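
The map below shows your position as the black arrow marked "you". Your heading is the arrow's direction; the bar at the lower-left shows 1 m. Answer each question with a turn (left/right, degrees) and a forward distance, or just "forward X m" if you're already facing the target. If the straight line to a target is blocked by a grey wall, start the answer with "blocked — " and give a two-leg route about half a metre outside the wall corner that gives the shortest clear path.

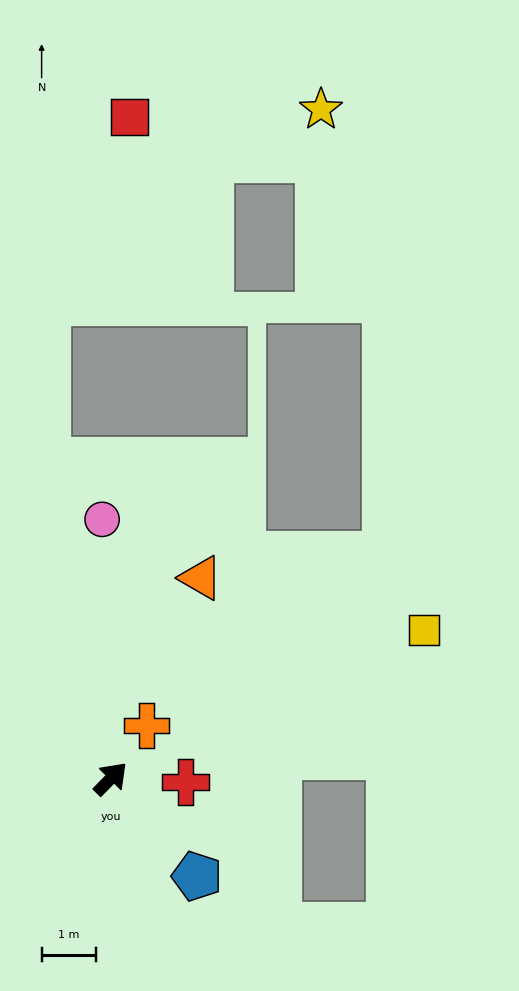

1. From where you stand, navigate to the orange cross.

turn left 10°, forward 1.2 m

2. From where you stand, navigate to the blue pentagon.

turn right 94°, forward 2.4 m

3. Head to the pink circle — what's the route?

turn left 46°, forward 4.8 m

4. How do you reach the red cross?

turn right 48°, forward 1.4 m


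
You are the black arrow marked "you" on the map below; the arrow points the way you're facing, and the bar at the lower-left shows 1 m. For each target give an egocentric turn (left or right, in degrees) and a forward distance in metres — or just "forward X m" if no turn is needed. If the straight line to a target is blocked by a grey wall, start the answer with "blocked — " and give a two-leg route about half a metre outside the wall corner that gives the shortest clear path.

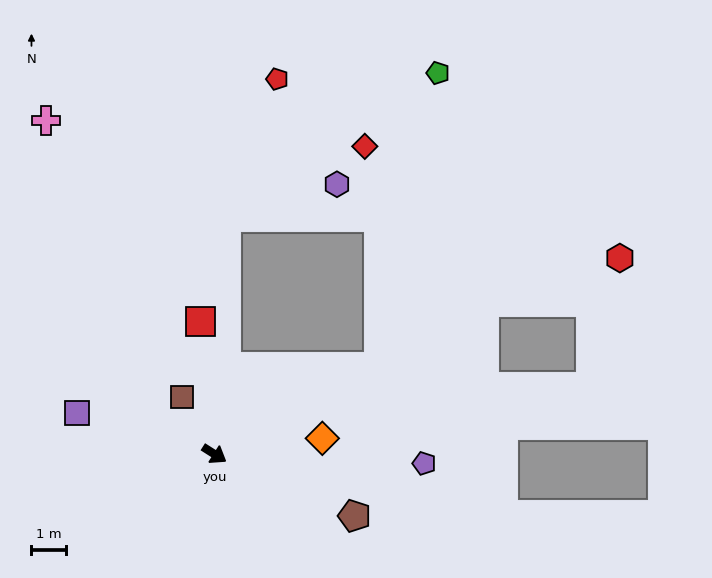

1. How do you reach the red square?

turn left 128°, forward 3.8 m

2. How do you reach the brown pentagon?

turn left 9°, forward 4.4 m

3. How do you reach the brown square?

turn left 152°, forward 1.9 m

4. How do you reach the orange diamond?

turn left 41°, forward 3.1 m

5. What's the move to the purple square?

turn right 164°, forward 4.1 m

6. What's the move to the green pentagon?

blocked — turn left 60°, forward 5.4 m, then turn left 51°, forward 8.6 m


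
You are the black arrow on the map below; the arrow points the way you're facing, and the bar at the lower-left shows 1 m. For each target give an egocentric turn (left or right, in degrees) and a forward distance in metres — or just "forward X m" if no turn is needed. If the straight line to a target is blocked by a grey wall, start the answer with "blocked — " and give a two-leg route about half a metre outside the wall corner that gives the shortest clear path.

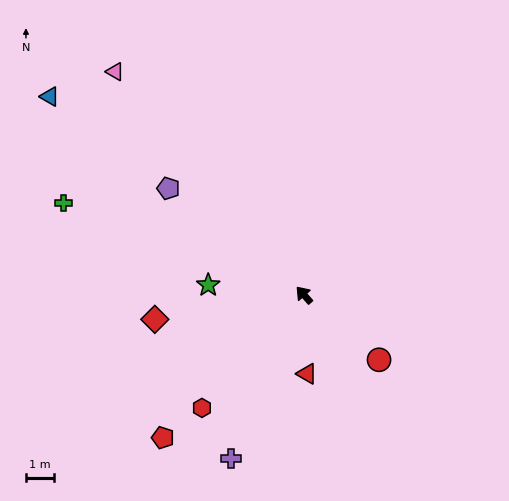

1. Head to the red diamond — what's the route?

turn left 58°, forward 5.4 m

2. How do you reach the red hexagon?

turn left 96°, forward 5.4 m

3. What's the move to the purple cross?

turn left 114°, forward 6.3 m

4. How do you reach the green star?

turn left 43°, forward 3.4 m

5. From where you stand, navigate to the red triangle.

turn left 141°, forward 2.8 m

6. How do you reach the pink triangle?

forward 10.4 m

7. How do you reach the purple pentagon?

turn left 10°, forward 6.1 m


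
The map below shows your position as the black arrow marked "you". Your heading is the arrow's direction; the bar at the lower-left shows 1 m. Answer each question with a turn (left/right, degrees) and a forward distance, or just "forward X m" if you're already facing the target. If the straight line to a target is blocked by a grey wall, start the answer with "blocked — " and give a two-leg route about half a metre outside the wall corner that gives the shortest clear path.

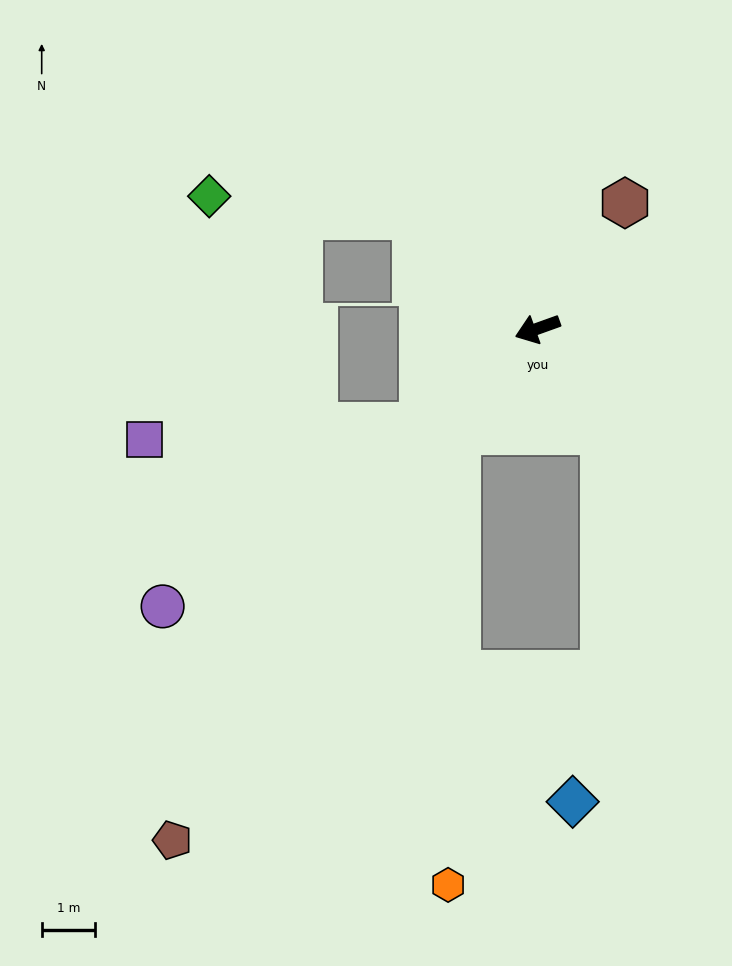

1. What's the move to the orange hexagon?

blocked — turn left 32°, forward 2.4 m, then turn left 37°, forward 8.5 m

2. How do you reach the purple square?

blocked — turn left 20°, forward 2.8 m, then turn right 37°, forward 5.2 m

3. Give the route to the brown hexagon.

turn right 145°, forward 2.9 m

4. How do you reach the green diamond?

blocked — turn right 62°, forward 3.1 m, then turn left 37°, forward 3.9 m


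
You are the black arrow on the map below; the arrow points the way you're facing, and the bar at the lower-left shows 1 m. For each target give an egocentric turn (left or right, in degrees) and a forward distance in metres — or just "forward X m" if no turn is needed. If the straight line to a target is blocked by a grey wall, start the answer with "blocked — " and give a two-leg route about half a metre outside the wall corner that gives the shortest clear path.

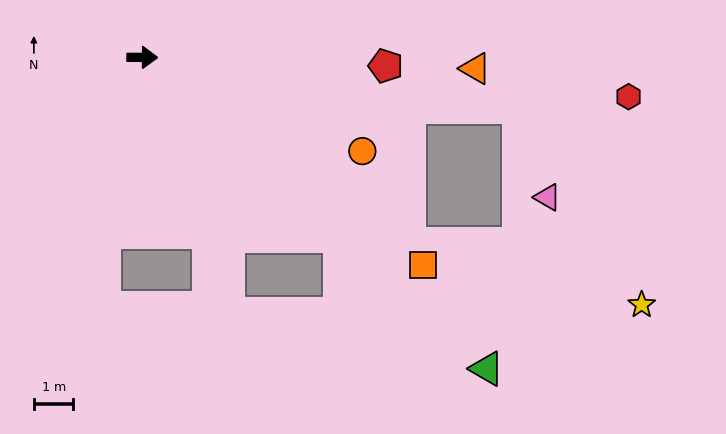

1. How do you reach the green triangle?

turn right 42°, forward 11.7 m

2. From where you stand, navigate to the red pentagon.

forward 6.2 m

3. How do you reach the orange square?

turn right 36°, forward 8.8 m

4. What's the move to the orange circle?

turn right 23°, forward 6.0 m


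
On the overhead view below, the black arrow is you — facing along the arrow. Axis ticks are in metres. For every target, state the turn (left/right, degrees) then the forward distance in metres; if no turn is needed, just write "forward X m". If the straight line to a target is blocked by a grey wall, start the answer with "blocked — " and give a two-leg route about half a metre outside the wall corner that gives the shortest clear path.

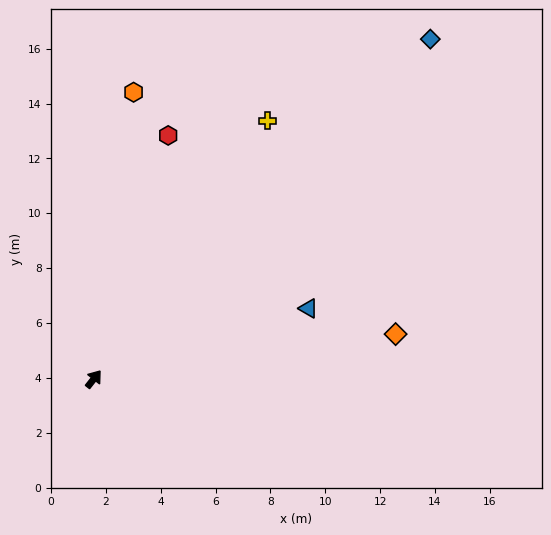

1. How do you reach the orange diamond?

turn right 43°, forward 11.1 m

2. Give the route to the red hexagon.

turn left 21°, forward 9.3 m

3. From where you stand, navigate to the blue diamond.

turn right 7°, forward 17.4 m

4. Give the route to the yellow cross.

turn left 4°, forward 11.3 m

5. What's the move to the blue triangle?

turn right 34°, forward 8.2 m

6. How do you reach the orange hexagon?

turn left 30°, forward 10.5 m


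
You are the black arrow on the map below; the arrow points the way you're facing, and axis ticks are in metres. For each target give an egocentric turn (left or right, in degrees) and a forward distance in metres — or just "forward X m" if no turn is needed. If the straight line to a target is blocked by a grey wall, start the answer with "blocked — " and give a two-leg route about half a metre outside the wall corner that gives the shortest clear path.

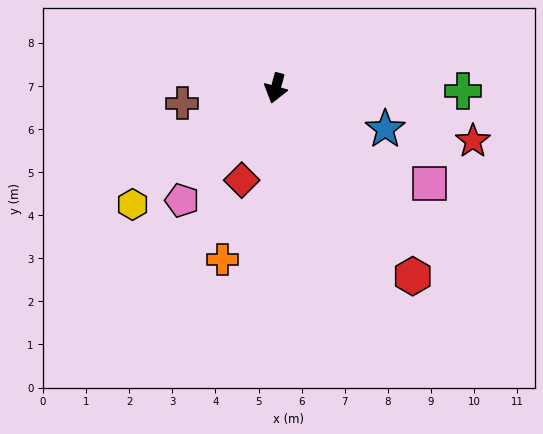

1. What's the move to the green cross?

turn left 105°, forward 4.3 m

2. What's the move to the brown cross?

turn right 66°, forward 2.2 m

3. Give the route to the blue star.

turn left 85°, forward 2.7 m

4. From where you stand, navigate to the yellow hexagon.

turn right 36°, forward 4.3 m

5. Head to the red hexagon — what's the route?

turn left 51°, forward 5.4 m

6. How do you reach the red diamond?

turn right 5°, forward 2.3 m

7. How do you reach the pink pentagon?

turn right 24°, forward 3.4 m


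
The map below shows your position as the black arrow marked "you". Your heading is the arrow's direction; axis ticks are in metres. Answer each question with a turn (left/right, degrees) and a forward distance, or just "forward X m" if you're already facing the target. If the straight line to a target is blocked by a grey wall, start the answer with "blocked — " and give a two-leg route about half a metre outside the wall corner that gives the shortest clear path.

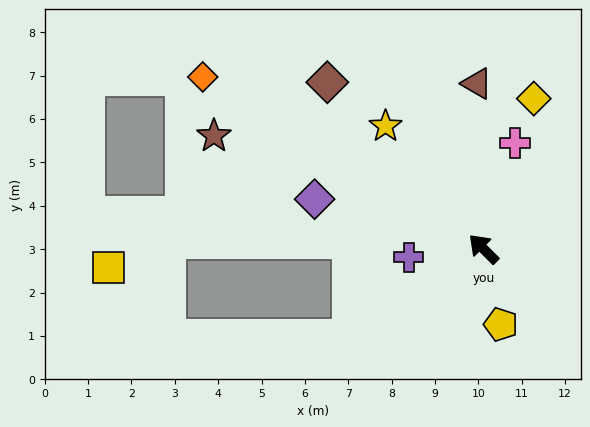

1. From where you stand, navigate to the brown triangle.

turn right 43°, forward 3.8 m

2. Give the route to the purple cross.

turn left 51°, forward 1.7 m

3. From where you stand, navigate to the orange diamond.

turn left 13°, forward 7.6 m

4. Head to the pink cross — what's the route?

turn right 62°, forward 2.5 m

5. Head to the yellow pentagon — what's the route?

turn left 148°, forward 1.8 m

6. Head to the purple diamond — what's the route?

turn left 29°, forward 4.1 m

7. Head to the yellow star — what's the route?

turn right 6°, forward 3.6 m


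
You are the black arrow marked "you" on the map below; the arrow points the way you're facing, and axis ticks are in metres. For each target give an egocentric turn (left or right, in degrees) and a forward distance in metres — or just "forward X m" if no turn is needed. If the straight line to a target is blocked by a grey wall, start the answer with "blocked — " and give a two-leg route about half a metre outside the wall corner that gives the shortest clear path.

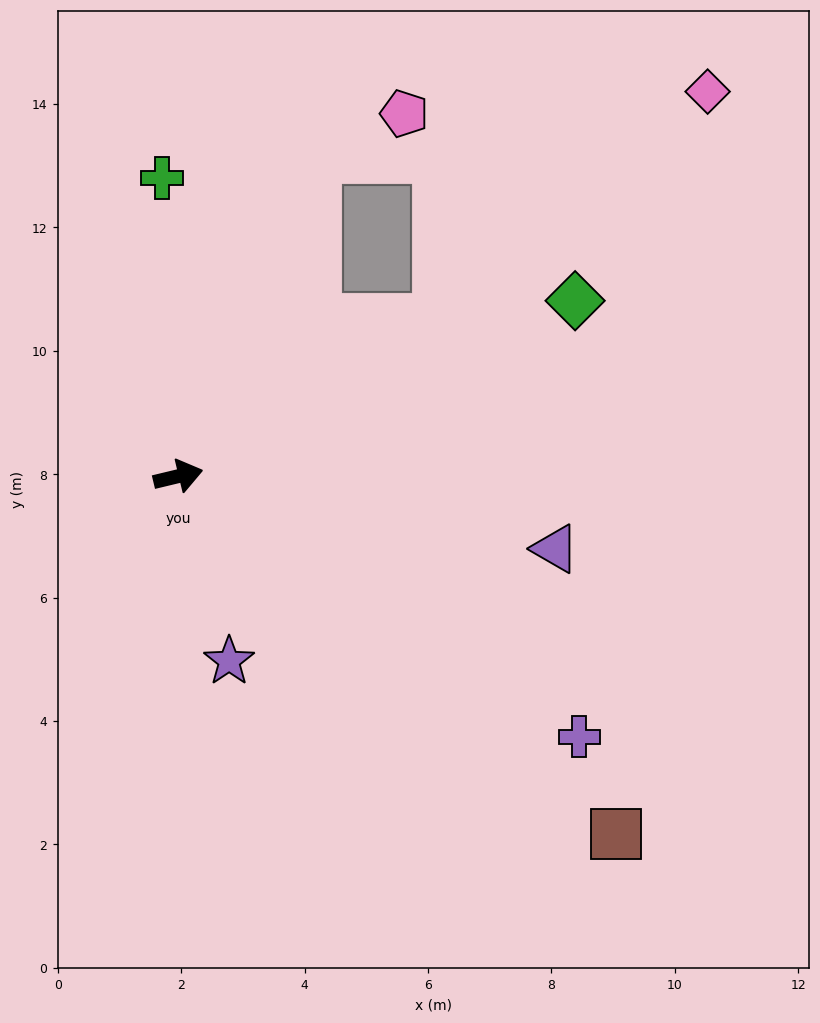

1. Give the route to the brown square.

turn right 53°, forward 9.2 m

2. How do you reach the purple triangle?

turn right 24°, forward 6.2 m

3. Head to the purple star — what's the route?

turn right 88°, forward 3.1 m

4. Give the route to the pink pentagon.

blocked — turn left 53°, forward 5.6 m, then turn right 41°, forward 1.6 m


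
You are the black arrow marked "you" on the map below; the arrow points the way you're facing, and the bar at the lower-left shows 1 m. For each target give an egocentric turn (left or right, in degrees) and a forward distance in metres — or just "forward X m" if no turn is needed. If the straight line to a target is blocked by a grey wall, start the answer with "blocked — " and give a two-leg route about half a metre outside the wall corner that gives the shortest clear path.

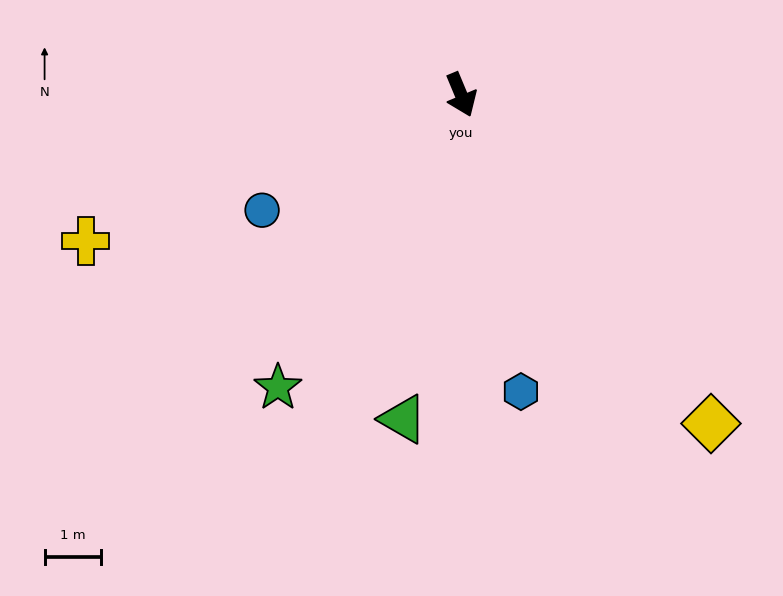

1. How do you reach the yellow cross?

turn right 91°, forward 7.1 m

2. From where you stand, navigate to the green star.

turn right 55°, forward 6.1 m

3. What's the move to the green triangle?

turn right 33°, forward 5.8 m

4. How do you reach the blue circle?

turn right 83°, forward 4.1 m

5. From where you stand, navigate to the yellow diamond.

turn left 15°, forward 7.3 m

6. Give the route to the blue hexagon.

turn right 11°, forward 5.4 m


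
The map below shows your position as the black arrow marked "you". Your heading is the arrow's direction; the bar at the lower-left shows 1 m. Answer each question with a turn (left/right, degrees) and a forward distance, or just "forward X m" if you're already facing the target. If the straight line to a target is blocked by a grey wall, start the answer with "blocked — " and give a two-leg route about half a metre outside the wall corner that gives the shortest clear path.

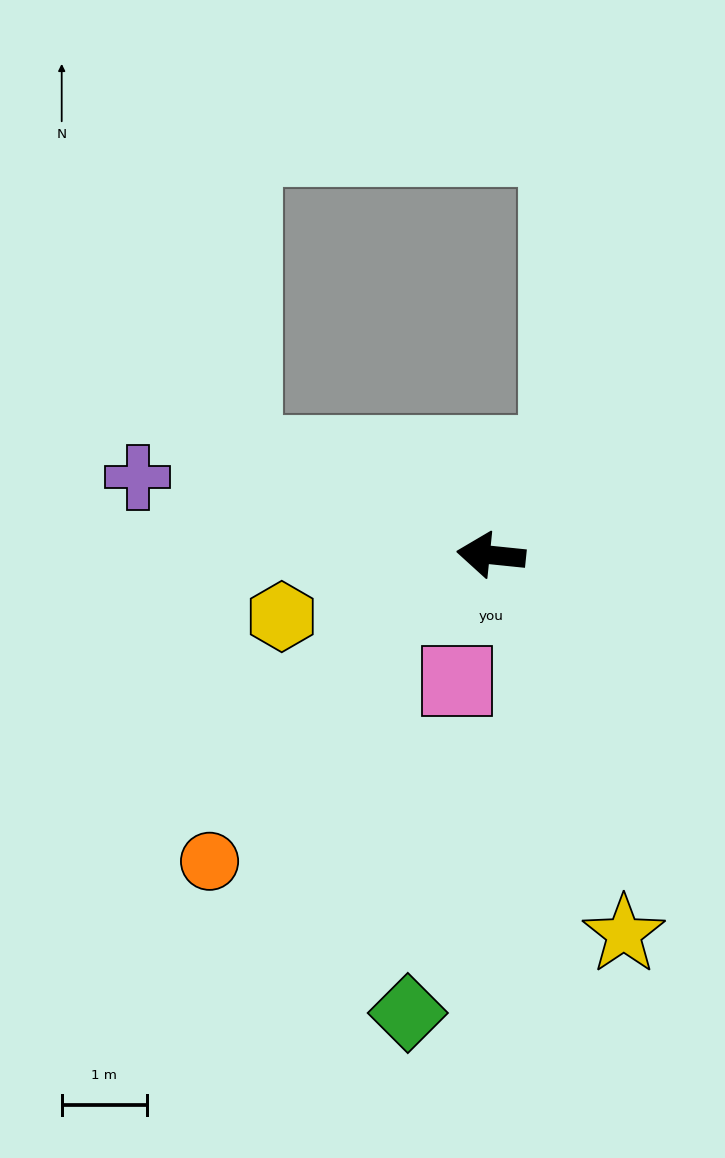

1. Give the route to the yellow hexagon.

turn left 22°, forward 2.6 m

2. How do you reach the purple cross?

turn right 7°, forward 4.3 m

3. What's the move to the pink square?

turn left 81°, forward 1.5 m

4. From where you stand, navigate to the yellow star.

turn left 115°, forward 4.7 m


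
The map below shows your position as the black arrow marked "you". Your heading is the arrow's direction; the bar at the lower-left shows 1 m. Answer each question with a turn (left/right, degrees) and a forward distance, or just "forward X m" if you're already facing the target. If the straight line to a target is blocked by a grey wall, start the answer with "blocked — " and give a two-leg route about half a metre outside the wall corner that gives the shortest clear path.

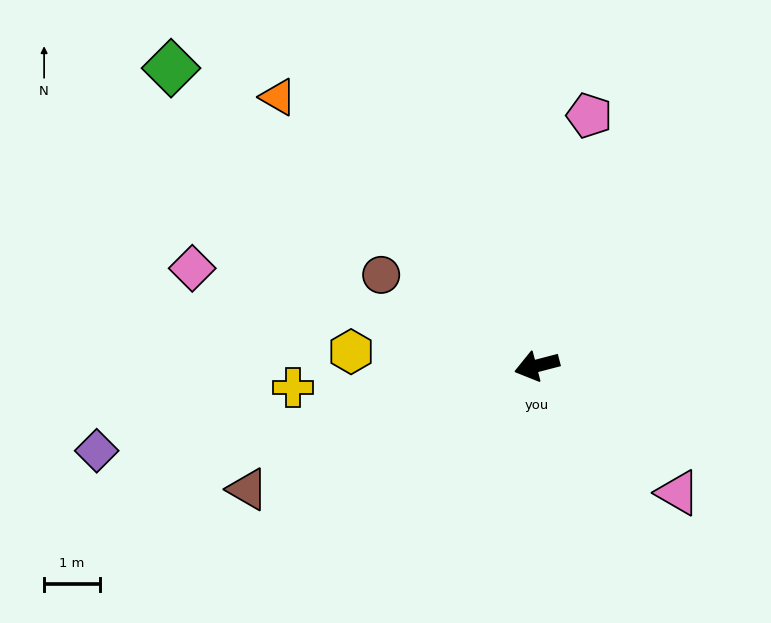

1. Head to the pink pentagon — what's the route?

turn right 116°, forward 4.6 m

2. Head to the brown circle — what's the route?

turn right 45°, forward 3.2 m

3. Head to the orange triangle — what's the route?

turn right 61°, forward 6.7 m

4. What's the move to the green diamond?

turn right 54°, forward 8.4 m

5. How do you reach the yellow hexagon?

turn right 19°, forward 3.3 m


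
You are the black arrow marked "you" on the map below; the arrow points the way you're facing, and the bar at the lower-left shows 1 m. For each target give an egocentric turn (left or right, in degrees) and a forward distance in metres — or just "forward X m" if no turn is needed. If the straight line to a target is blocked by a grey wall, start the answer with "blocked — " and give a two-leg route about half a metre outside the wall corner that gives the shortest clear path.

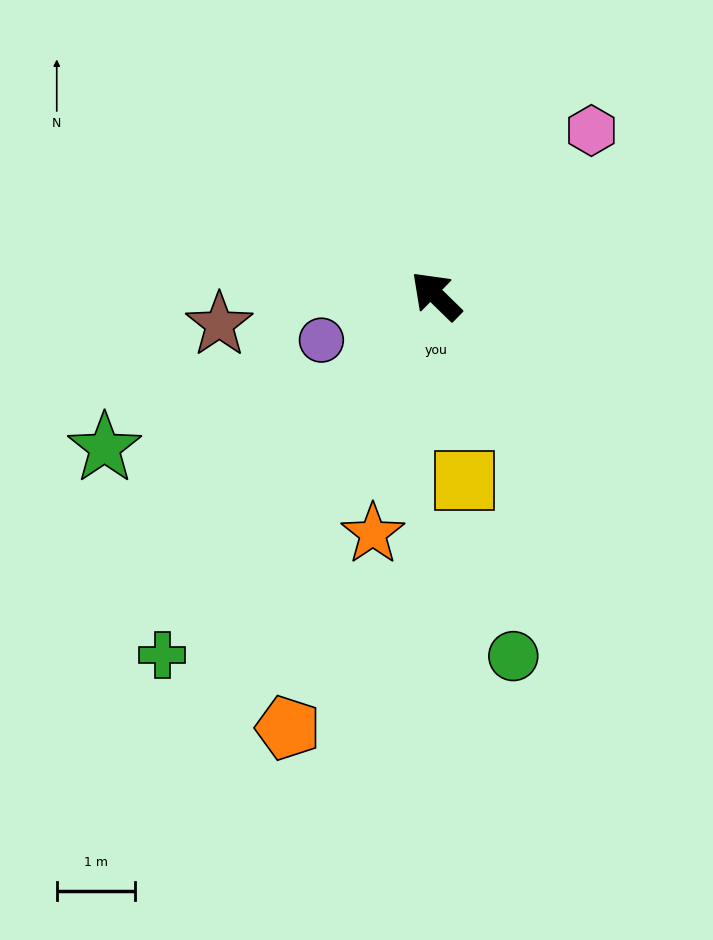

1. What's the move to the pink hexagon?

turn right 89°, forward 2.9 m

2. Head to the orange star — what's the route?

turn left 119°, forward 3.2 m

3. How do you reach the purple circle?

turn left 66°, forward 1.6 m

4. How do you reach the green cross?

turn left 97°, forward 5.8 m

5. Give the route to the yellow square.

turn left 143°, forward 2.4 m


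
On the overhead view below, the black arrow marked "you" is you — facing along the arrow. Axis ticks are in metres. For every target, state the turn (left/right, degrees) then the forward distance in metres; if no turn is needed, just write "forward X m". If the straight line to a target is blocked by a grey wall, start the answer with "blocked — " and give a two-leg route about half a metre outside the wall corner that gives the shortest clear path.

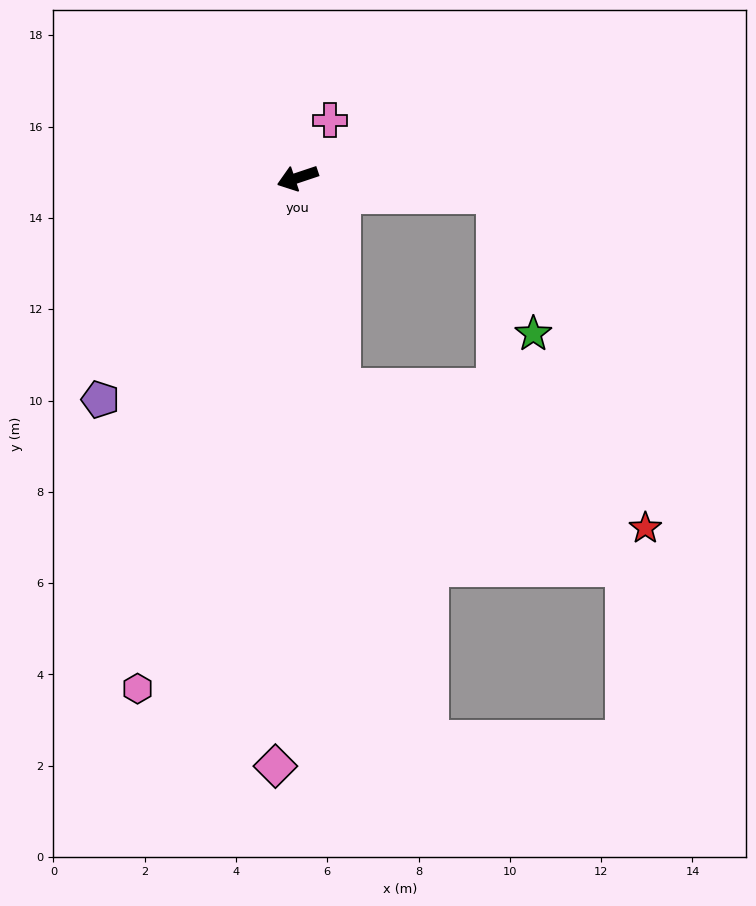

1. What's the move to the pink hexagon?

turn left 54°, forward 11.7 m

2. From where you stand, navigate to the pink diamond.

turn left 69°, forward 12.9 m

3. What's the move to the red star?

blocked — turn left 83°, forward 4.7 m, then turn left 54°, forward 7.3 m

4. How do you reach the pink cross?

turn right 138°, forward 1.4 m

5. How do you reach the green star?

blocked — turn left 157°, forward 4.4 m, then turn right 70°, forward 3.2 m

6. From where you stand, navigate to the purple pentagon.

turn left 30°, forward 6.5 m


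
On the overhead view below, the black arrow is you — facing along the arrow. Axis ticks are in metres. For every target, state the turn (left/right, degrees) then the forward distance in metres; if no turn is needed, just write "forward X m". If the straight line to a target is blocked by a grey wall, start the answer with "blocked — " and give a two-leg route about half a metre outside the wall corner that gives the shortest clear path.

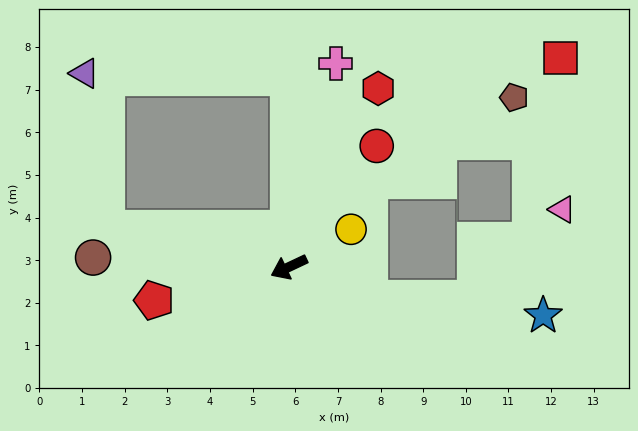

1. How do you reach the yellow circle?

turn right 174°, forward 1.7 m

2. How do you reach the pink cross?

turn right 128°, forward 4.9 m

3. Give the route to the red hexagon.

turn right 142°, forward 4.7 m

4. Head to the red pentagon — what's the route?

turn right 11°, forward 3.3 m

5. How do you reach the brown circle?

turn right 28°, forward 4.6 m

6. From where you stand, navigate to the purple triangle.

blocked — turn right 37°, forward 4.4 m, then turn right 70°, forward 3.7 m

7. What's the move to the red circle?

turn right 151°, forward 3.5 m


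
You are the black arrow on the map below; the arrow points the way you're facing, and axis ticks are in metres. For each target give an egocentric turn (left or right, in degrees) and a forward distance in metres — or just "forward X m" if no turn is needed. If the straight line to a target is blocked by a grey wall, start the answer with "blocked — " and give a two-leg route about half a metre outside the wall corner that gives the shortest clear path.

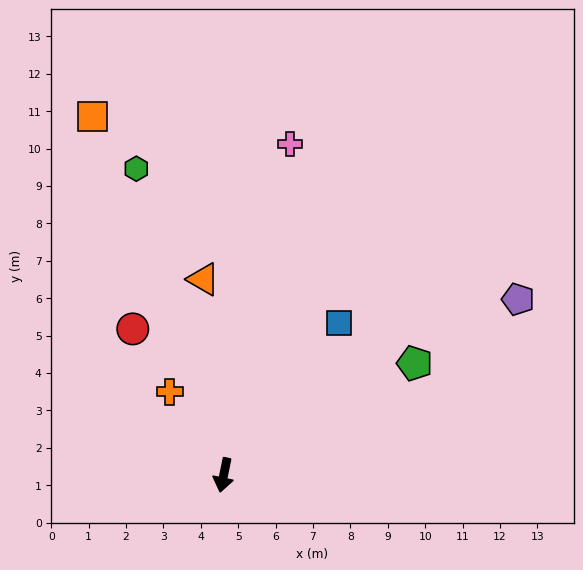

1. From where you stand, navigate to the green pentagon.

turn left 132°, forward 5.9 m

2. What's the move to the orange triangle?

turn right 162°, forward 5.3 m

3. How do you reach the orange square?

turn right 148°, forward 10.2 m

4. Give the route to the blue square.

turn left 154°, forward 5.1 m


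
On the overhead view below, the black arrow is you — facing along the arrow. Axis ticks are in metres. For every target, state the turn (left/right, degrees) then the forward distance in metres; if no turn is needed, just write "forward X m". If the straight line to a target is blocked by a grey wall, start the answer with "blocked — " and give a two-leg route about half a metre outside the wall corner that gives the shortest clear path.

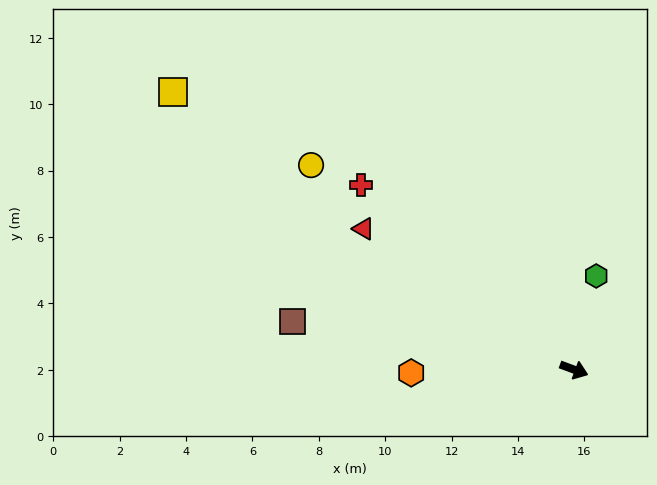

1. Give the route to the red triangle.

turn left 167°, forward 7.6 m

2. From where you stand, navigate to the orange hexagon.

turn right 159°, forward 4.9 m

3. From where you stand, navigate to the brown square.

turn right 169°, forward 8.6 m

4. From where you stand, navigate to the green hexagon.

turn left 97°, forward 2.9 m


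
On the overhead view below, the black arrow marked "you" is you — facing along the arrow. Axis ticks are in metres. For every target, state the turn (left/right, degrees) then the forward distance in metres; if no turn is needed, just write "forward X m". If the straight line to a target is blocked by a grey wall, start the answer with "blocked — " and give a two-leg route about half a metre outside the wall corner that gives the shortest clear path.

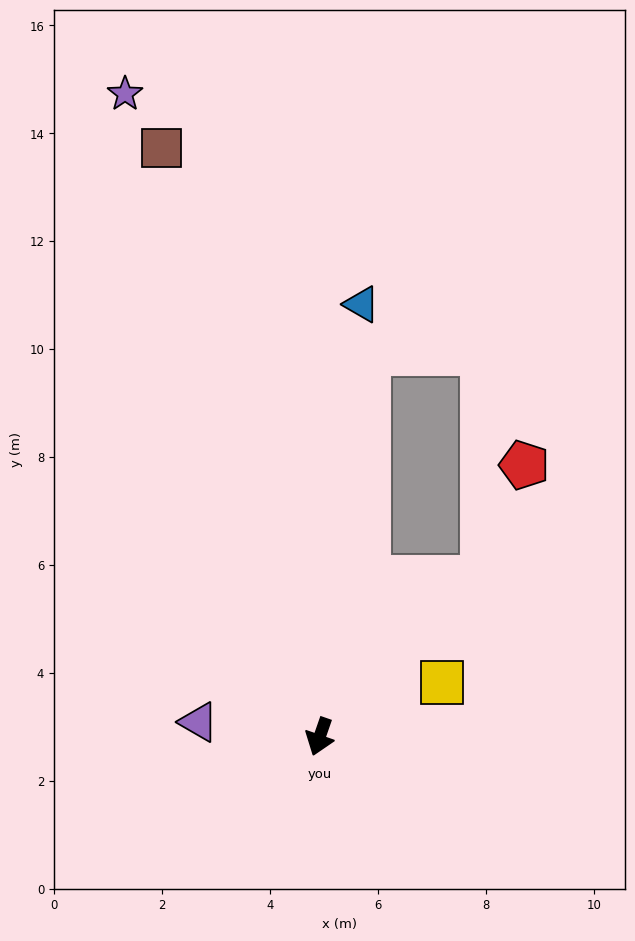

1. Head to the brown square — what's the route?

turn right 146°, forward 11.3 m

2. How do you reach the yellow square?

turn left 133°, forward 2.5 m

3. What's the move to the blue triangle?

turn right 166°, forward 8.1 m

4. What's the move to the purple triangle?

turn right 78°, forward 2.3 m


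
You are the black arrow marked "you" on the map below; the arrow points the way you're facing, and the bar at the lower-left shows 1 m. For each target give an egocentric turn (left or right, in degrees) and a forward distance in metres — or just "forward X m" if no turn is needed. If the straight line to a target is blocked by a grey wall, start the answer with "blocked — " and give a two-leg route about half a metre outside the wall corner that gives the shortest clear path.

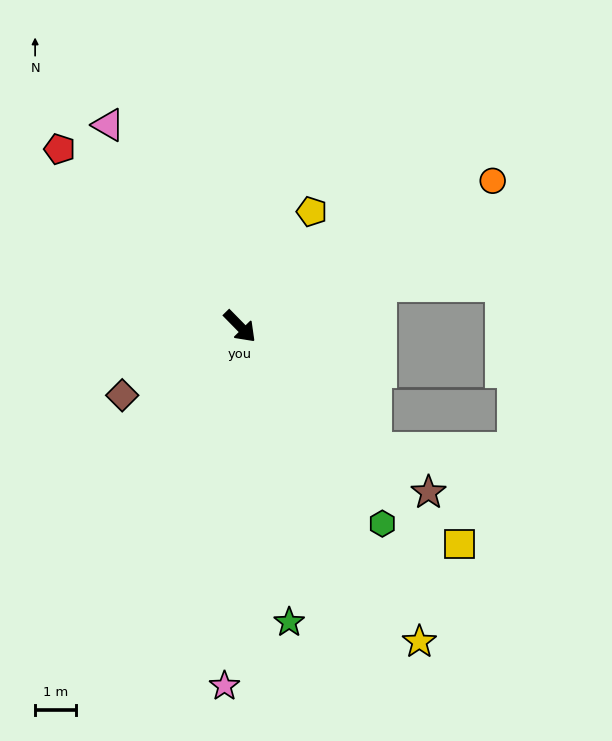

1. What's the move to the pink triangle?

turn left 169°, forward 5.8 m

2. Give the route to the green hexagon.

turn right 9°, forward 5.9 m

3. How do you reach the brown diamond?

turn right 104°, forward 3.3 m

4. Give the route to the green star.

turn right 35°, forward 7.3 m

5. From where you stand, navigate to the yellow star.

turn right 15°, forward 8.8 m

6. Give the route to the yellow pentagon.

turn left 103°, forward 3.3 m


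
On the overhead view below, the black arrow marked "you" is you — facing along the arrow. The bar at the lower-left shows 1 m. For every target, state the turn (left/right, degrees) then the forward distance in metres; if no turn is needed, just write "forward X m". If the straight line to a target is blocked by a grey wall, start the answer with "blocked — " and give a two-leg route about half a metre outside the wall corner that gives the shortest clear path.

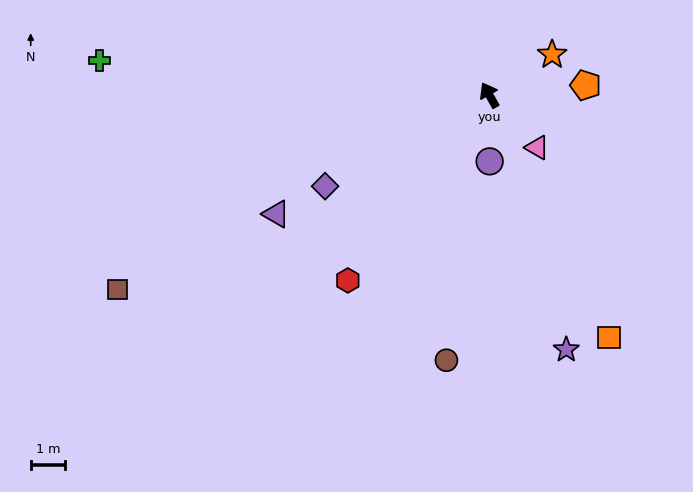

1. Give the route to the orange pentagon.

turn right 113°, forward 2.8 m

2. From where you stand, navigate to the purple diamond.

turn left 90°, forward 5.5 m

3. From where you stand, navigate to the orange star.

turn right 86°, forward 2.2 m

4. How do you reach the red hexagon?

turn left 113°, forward 6.8 m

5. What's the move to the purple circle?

turn left 151°, forward 1.9 m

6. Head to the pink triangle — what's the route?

turn right 167°, forward 2.1 m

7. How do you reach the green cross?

turn left 56°, forward 11.4 m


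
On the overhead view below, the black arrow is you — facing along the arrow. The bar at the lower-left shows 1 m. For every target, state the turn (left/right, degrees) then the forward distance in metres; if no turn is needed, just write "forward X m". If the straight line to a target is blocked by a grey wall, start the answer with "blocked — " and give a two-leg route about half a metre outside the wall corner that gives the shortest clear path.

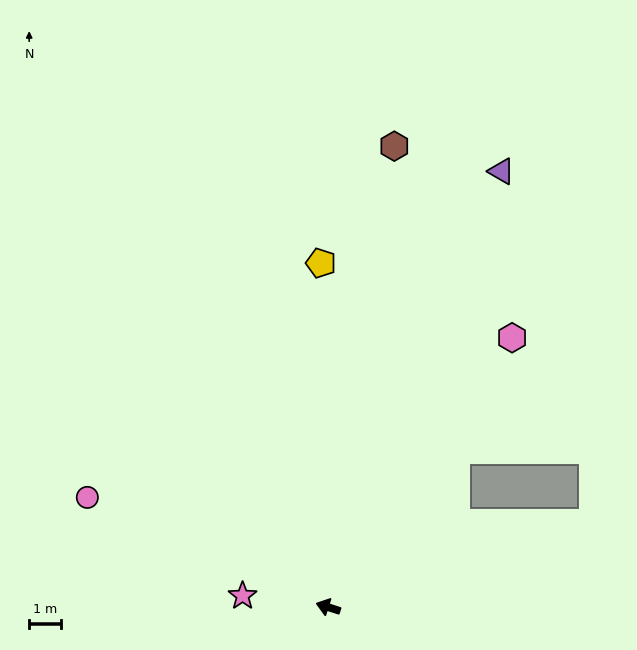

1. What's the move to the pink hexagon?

turn right 107°, forward 10.3 m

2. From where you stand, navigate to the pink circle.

turn right 7°, forward 8.3 m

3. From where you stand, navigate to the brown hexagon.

turn right 80°, forward 14.6 m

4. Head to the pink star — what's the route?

turn left 10°, forward 2.7 m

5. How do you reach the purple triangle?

turn right 94°, forward 14.7 m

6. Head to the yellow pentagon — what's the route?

turn right 71°, forward 10.8 m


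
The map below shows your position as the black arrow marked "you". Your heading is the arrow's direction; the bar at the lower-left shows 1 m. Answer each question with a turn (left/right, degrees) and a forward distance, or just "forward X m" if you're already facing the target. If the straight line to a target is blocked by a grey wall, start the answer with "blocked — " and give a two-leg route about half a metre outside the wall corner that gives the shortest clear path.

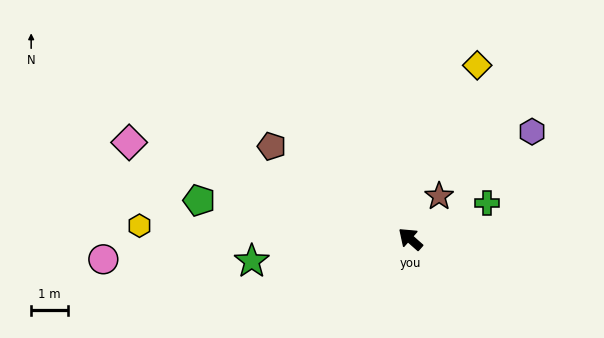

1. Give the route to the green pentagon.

turn left 31°, forward 5.9 m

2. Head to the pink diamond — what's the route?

turn left 23°, forward 8.1 m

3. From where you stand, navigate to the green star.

turn left 50°, forward 4.4 m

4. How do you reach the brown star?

turn right 83°, forward 1.4 m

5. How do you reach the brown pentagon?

turn left 8°, forward 4.6 m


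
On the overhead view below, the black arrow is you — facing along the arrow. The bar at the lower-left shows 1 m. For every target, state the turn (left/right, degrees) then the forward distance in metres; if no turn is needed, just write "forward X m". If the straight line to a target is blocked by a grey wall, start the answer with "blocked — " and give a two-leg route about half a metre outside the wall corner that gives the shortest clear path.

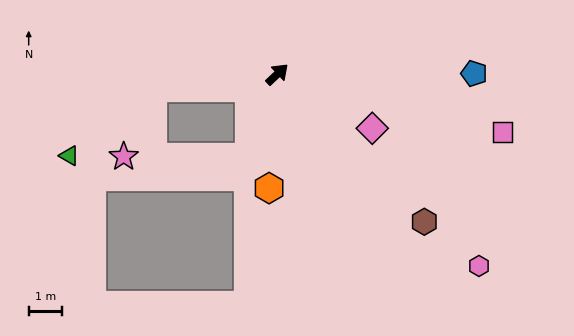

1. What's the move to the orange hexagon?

turn right 137°, forward 3.4 m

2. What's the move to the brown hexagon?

turn right 88°, forward 6.3 m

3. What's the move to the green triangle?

blocked — turn left 143°, forward 3.8 m, then turn left 33°, forward 3.2 m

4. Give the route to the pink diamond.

turn right 73°, forward 3.3 m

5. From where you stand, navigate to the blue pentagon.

turn right 43°, forward 5.9 m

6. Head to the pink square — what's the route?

turn right 58°, forward 7.0 m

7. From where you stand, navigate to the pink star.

blocked — turn left 143°, forward 3.8 m, then turn left 61°, forward 2.3 m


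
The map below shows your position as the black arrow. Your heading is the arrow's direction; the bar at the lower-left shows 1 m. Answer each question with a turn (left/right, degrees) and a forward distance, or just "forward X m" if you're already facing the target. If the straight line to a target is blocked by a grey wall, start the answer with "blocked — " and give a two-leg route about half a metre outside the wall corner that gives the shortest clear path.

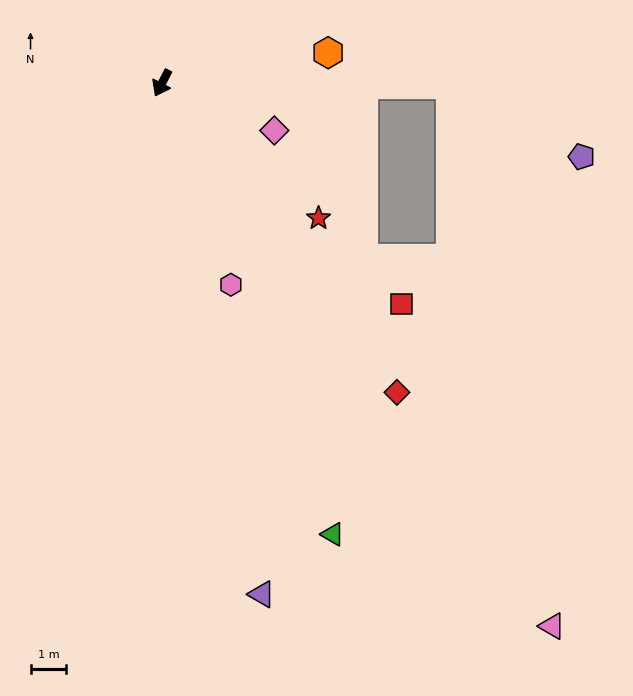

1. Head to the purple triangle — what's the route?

turn left 38°, forward 14.5 m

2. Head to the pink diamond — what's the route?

turn left 94°, forward 3.4 m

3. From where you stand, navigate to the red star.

turn left 76°, forward 5.8 m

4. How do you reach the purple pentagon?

blocked — turn left 117°, forward 8.1 m, then turn right 29°, forward 4.2 m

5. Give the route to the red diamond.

turn left 64°, forward 10.8 m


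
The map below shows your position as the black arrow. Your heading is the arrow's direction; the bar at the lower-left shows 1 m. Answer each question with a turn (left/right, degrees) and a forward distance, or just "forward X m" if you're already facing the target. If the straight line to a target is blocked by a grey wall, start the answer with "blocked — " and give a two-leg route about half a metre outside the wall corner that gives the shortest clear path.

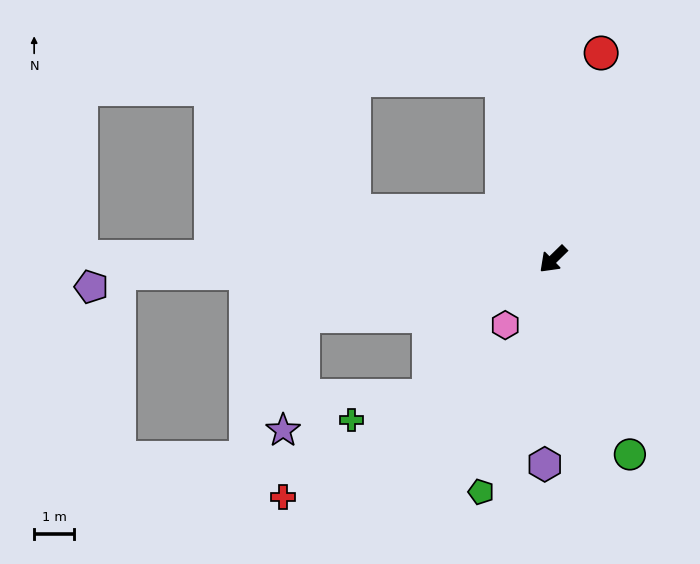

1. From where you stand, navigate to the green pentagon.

turn left 28°, forward 6.1 m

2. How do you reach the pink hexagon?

turn left 10°, forward 2.0 m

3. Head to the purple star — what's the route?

blocked — turn right 32°, forward 6.4 m, then turn left 68°, forward 2.9 m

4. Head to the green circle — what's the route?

turn left 67°, forward 5.3 m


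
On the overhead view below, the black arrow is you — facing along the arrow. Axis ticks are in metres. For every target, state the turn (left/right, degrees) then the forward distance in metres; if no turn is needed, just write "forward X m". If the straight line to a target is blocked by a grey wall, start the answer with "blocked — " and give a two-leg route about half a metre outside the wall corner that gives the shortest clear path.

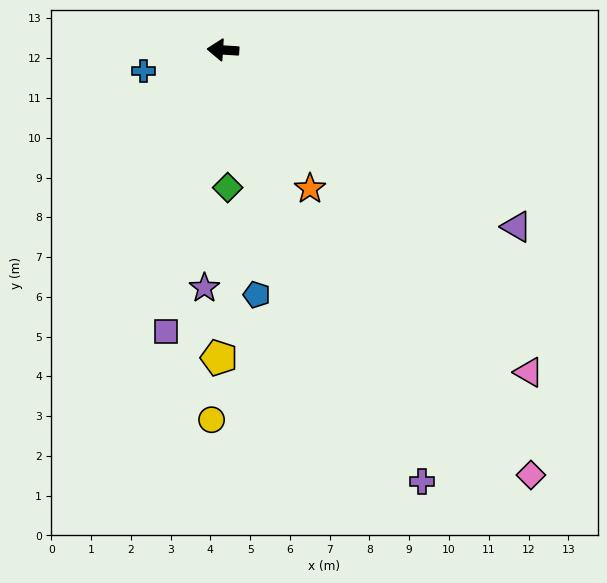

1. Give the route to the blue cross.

turn left 18°, forward 2.1 m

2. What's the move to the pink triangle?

turn left 137°, forward 11.2 m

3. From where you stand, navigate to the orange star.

turn left 126°, forward 4.1 m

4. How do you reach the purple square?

turn left 82°, forward 7.2 m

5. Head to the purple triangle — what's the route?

turn left 153°, forward 8.6 m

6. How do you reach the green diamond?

turn left 96°, forward 3.5 m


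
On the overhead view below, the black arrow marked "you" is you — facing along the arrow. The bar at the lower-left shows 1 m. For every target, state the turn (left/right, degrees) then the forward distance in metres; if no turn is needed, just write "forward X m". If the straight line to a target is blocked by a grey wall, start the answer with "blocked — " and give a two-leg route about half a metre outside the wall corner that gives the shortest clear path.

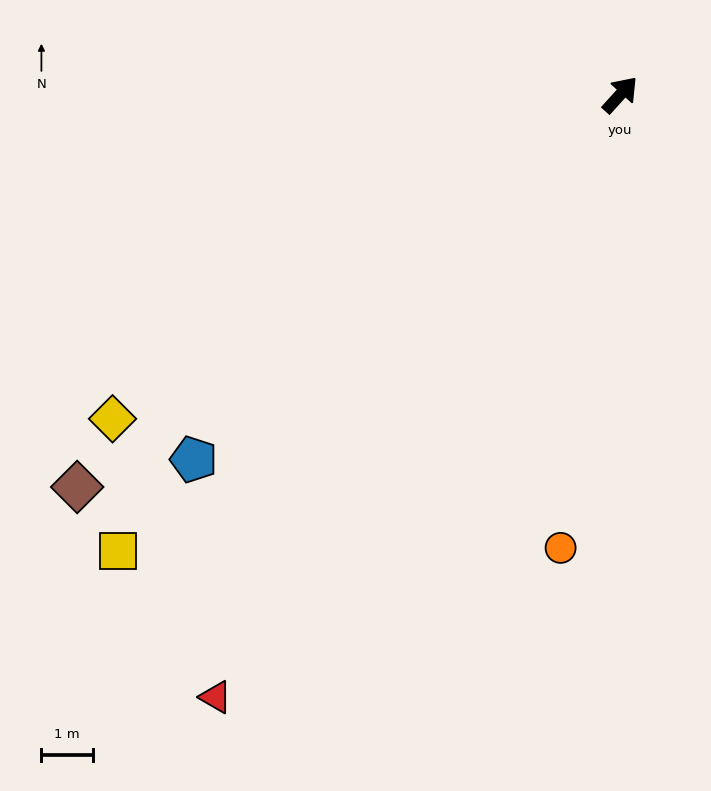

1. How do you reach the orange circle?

turn right 145°, forward 8.9 m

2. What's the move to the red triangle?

turn right 172°, forward 14.1 m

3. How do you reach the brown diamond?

turn left 168°, forward 13.1 m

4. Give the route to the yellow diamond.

turn left 165°, forward 11.7 m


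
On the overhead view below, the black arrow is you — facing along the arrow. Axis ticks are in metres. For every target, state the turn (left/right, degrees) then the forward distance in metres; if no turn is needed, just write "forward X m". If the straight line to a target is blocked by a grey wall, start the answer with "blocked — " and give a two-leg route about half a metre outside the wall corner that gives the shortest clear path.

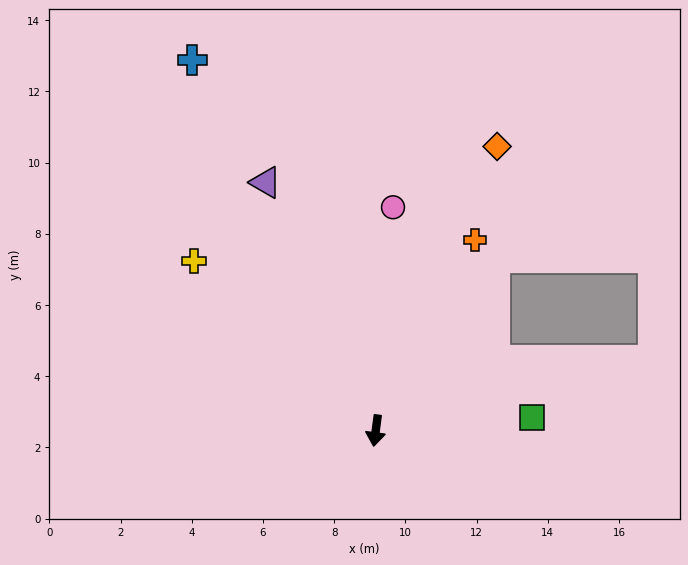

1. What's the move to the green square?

turn left 102°, forward 4.4 m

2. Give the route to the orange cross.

turn left 160°, forward 6.0 m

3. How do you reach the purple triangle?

turn right 149°, forward 7.6 m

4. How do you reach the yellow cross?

turn right 125°, forward 7.0 m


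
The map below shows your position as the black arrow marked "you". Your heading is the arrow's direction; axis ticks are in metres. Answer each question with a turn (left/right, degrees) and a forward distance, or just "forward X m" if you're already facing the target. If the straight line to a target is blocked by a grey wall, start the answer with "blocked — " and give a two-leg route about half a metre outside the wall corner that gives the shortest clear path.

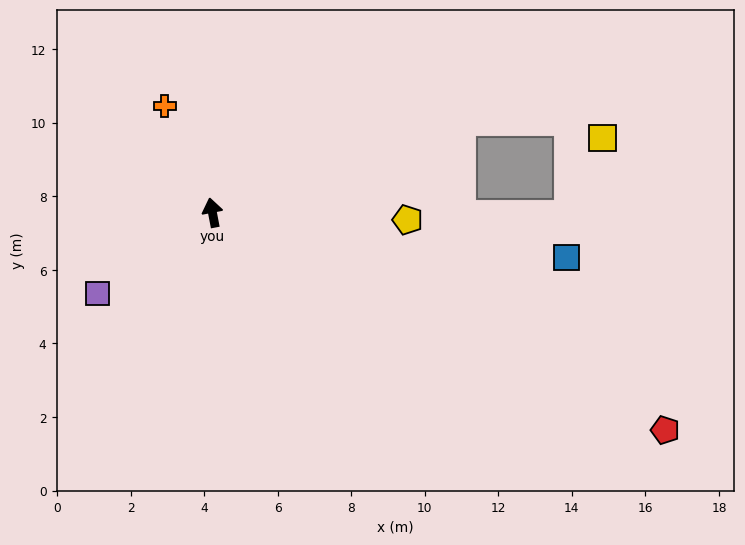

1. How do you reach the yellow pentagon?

turn right 103°, forward 5.3 m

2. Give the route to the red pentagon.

turn right 127°, forward 13.7 m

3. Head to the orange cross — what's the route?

turn left 13°, forward 3.2 m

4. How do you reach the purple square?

turn left 114°, forward 3.8 m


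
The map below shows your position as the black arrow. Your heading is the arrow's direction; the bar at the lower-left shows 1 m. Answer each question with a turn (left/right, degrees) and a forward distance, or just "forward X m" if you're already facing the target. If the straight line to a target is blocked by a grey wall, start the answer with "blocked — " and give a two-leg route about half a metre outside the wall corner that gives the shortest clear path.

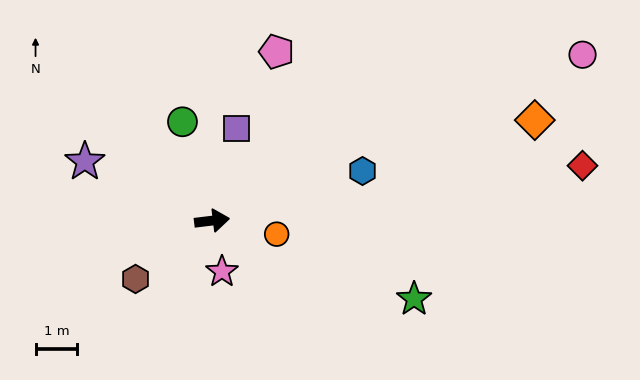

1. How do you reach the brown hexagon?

turn right 150°, forward 2.3 m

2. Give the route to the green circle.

turn left 100°, forward 2.5 m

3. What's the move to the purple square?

turn left 68°, forward 2.3 m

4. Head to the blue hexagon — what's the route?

turn left 11°, forward 3.8 m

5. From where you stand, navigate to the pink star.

turn right 86°, forward 1.2 m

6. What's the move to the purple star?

turn left 148°, forward 3.4 m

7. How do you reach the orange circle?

turn right 19°, forward 1.6 m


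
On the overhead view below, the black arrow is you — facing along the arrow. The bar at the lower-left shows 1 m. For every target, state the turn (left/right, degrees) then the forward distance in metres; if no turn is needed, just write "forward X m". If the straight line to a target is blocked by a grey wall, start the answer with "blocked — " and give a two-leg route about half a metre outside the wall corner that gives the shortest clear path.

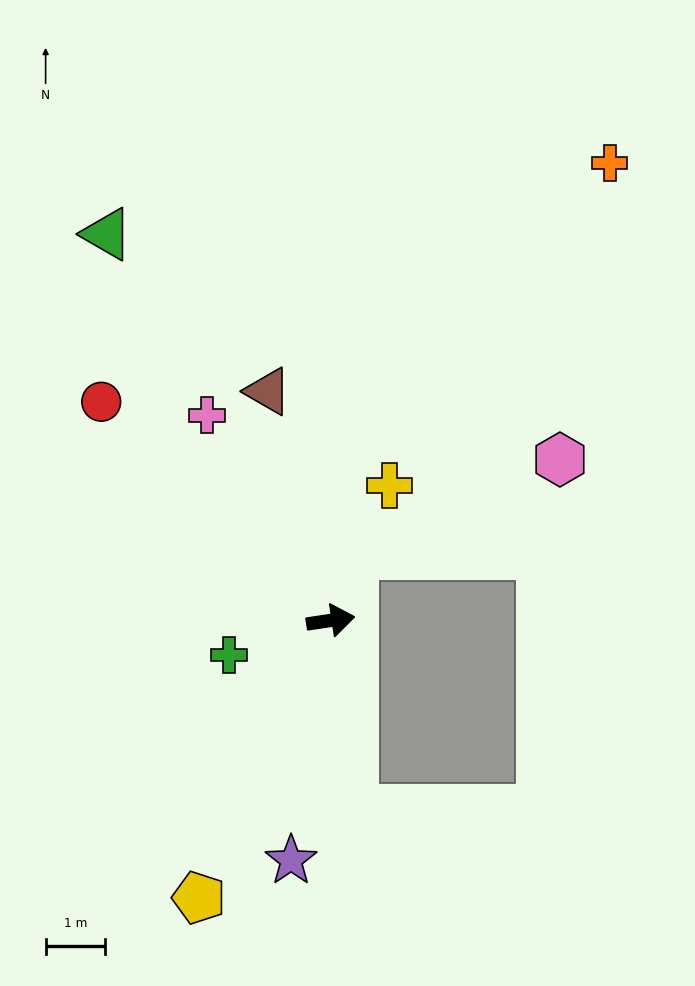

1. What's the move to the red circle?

turn left 128°, forward 5.3 m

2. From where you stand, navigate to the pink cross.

turn left 113°, forward 4.0 m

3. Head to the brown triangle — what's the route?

turn left 97°, forward 4.0 m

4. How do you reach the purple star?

turn right 108°, forward 4.1 m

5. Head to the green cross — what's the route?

turn right 170°, forward 1.8 m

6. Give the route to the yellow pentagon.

turn right 124°, forward 5.1 m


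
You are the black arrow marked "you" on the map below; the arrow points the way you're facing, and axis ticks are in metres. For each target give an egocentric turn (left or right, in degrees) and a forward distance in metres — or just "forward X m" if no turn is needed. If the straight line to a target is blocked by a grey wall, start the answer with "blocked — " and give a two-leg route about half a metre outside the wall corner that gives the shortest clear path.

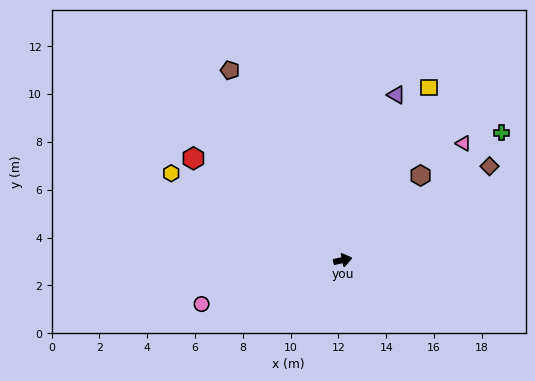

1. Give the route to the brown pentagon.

turn left 108°, forward 9.2 m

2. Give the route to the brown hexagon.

turn left 35°, forward 4.8 m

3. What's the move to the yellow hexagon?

turn left 141°, forward 8.0 m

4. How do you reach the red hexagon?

turn left 133°, forward 7.6 m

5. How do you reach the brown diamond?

turn left 20°, forward 7.3 m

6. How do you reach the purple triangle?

turn left 60°, forward 7.3 m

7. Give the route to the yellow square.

turn left 51°, forward 8.1 m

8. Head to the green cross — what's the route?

turn left 26°, forward 8.5 m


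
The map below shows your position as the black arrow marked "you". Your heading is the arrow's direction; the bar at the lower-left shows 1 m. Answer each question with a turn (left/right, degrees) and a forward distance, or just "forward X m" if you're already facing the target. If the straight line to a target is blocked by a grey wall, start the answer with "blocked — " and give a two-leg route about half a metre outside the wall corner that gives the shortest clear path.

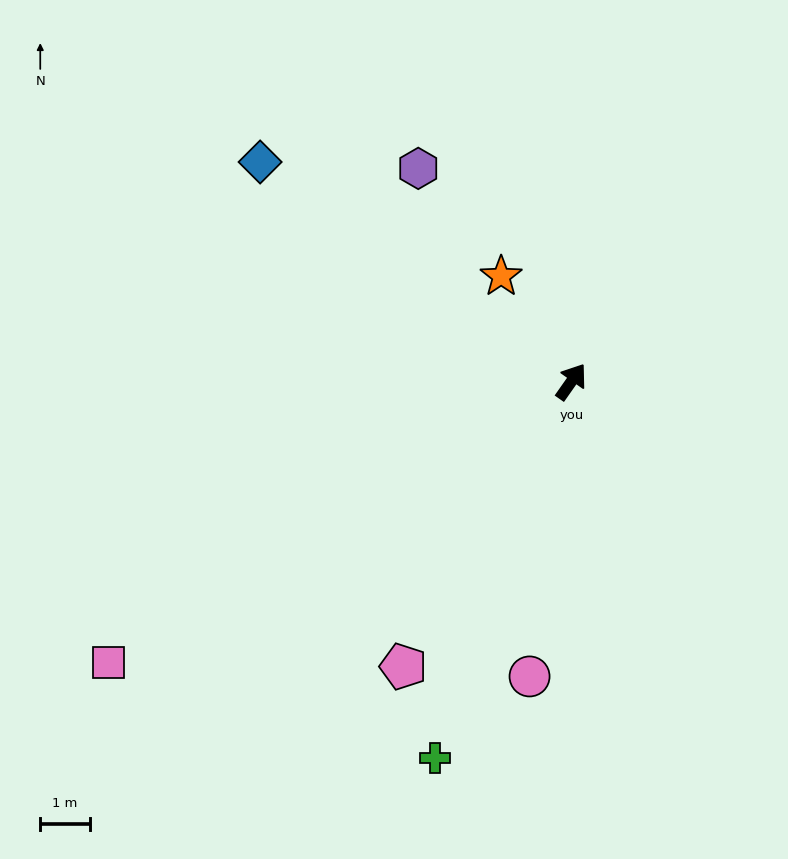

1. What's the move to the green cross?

turn right 165°, forward 8.1 m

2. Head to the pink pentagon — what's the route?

turn right 175°, forward 6.7 m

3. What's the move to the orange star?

turn left 69°, forward 2.5 m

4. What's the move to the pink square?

turn left 156°, forward 10.9 m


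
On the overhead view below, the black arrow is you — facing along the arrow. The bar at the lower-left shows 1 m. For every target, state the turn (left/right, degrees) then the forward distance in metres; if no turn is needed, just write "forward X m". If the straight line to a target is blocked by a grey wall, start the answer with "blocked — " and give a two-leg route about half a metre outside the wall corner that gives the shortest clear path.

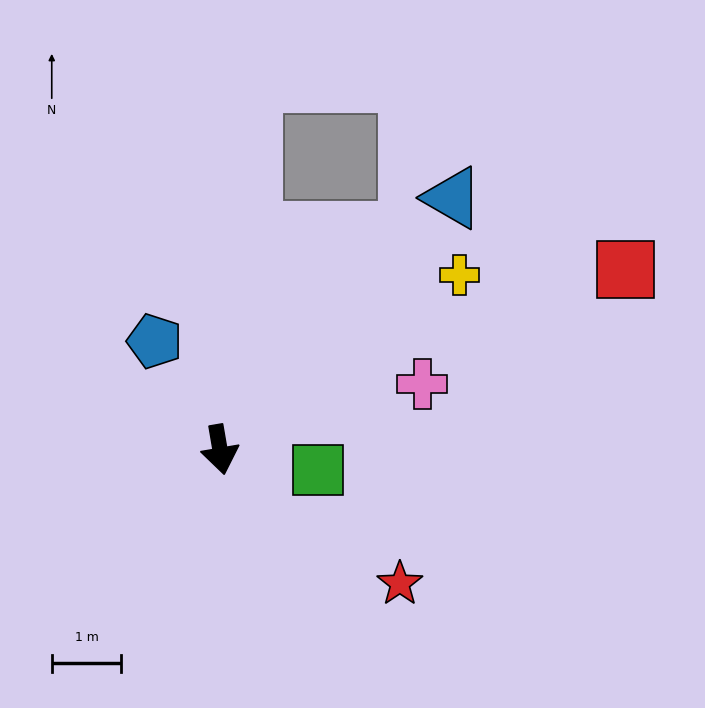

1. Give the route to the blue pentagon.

turn right 159°, forward 1.8 m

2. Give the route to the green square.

turn left 68°, forward 1.4 m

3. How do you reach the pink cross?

turn left 98°, forward 3.0 m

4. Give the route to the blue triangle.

turn left 128°, forward 4.9 m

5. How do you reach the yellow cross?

turn left 116°, forward 4.3 m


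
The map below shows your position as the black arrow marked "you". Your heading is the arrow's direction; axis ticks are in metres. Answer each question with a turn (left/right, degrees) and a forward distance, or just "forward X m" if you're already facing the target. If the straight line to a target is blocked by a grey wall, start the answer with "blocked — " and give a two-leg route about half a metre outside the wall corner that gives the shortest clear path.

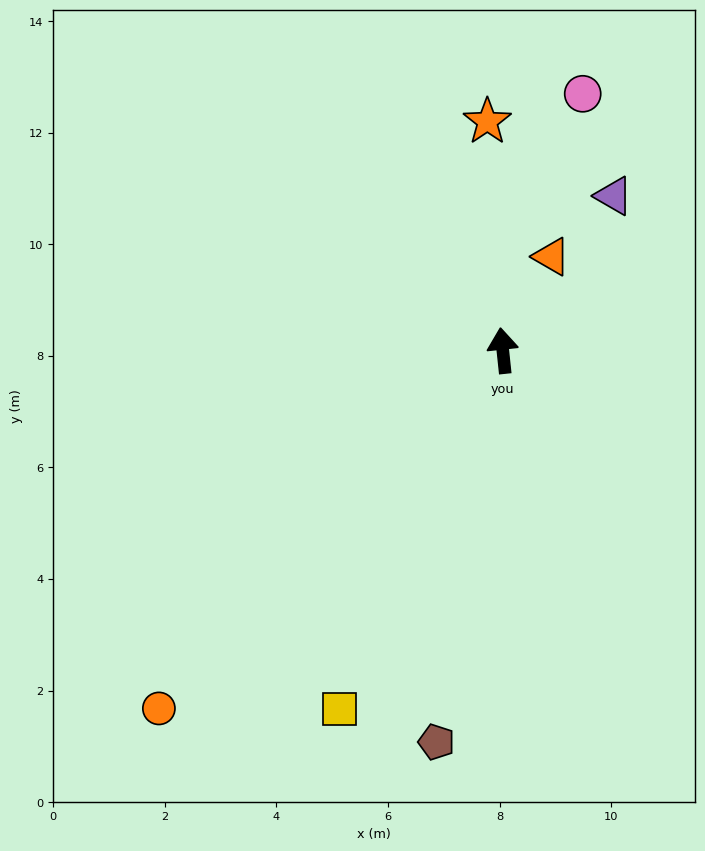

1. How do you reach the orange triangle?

turn right 33°, forward 1.9 m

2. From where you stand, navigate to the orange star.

turn right 2°, forward 4.1 m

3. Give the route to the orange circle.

turn left 130°, forward 8.9 m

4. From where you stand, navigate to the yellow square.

turn left 150°, forward 7.1 m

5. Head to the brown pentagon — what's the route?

turn left 164°, forward 7.1 m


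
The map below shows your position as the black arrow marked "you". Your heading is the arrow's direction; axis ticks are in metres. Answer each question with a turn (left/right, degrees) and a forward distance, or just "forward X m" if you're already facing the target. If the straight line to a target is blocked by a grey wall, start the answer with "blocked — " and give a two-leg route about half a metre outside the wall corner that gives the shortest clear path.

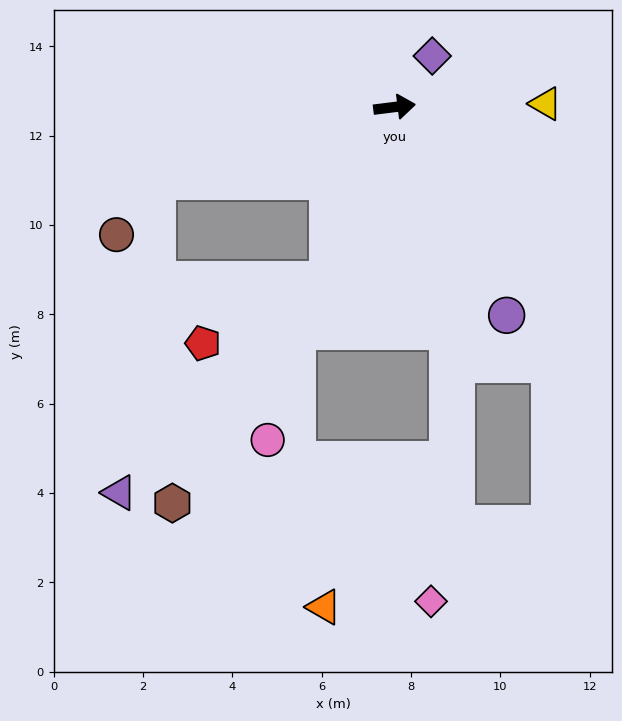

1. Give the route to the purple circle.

turn right 69°, forward 5.3 m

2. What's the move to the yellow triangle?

turn right 6°, forward 3.4 m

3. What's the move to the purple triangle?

blocked — turn right 118°, forward 4.1 m, then turn right 24°, forward 6.7 m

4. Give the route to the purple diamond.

turn left 46°, forward 1.4 m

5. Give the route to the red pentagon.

blocked — turn right 118°, forward 4.1 m, then turn right 42°, forward 3.1 m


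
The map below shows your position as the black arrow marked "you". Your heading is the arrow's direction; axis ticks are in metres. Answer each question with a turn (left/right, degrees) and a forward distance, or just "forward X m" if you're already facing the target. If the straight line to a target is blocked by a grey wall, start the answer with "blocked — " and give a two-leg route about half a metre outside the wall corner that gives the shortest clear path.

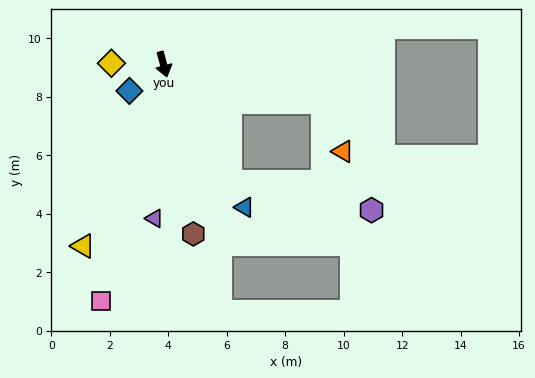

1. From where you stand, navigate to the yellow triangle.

turn right 39°, forward 6.8 m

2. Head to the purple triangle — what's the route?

turn right 18°, forward 5.3 m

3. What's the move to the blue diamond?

turn right 67°, forward 1.5 m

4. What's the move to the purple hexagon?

blocked — turn left 14°, forward 4.6 m, then turn left 50°, forward 5.0 m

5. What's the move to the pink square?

turn right 30°, forward 8.4 m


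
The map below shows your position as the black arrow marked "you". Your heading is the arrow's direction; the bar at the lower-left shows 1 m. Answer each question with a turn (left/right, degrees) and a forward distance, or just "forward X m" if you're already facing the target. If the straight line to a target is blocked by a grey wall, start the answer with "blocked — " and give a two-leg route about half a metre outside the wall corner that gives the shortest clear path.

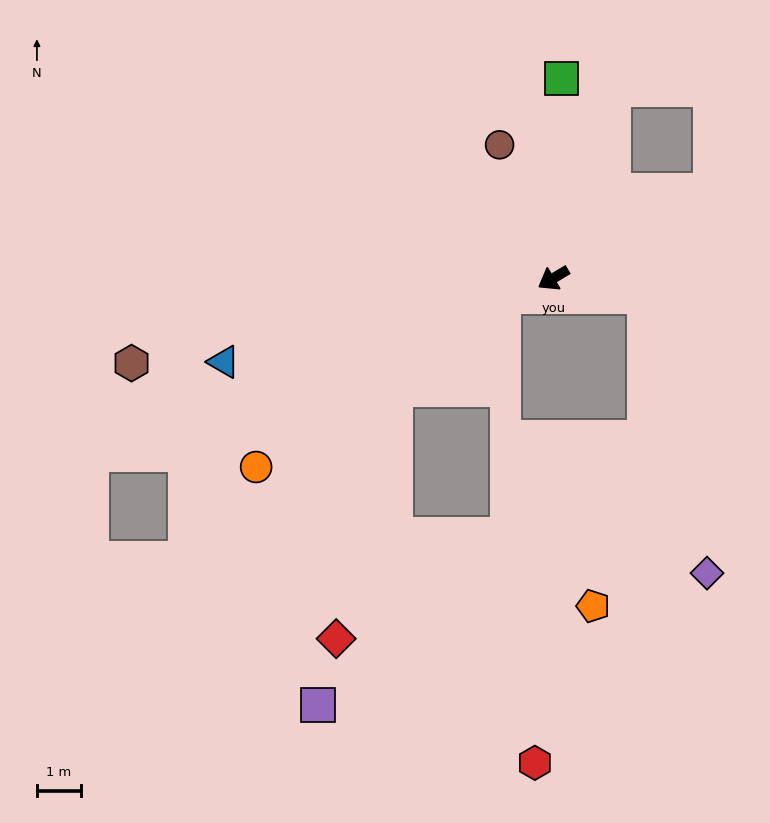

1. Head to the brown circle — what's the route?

turn right 99°, forward 3.3 m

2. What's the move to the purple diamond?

blocked — turn left 139°, forward 2.1 m, then turn right 67°, forward 6.4 m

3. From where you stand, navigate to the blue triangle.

turn right 17°, forward 7.7 m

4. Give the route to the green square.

turn right 123°, forward 4.5 m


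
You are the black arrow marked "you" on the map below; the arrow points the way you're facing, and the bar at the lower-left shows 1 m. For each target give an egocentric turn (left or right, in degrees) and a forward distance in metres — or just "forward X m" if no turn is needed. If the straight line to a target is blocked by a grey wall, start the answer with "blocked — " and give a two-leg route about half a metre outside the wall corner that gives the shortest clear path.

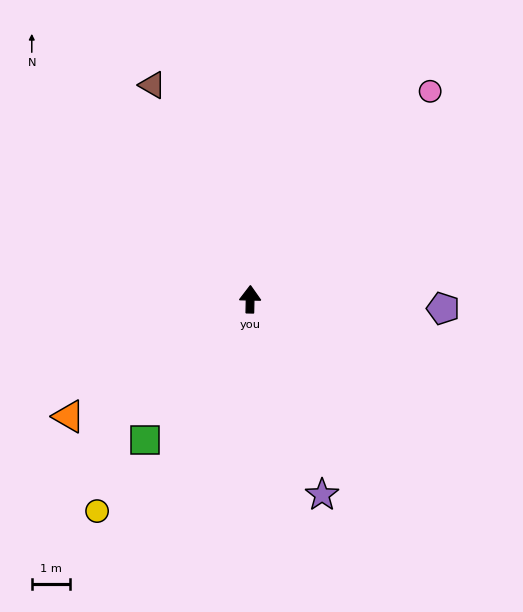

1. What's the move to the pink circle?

turn right 40°, forward 7.3 m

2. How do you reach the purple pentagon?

turn right 92°, forward 5.1 m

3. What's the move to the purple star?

turn right 159°, forward 5.5 m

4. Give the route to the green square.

turn left 144°, forward 4.6 m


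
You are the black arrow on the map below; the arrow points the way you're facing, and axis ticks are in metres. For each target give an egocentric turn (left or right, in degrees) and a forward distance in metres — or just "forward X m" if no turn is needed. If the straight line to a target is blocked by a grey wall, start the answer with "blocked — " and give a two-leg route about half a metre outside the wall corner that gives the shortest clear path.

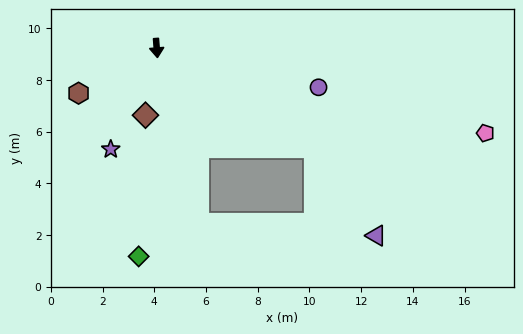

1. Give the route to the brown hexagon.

turn right 64°, forward 3.5 m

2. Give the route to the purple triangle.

blocked — turn left 53°, forward 7.2 m, then turn right 22°, forward 4.2 m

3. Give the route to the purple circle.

turn left 72°, forward 6.4 m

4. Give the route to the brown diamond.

turn right 14°, forward 2.6 m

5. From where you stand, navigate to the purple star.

turn right 29°, forward 4.3 m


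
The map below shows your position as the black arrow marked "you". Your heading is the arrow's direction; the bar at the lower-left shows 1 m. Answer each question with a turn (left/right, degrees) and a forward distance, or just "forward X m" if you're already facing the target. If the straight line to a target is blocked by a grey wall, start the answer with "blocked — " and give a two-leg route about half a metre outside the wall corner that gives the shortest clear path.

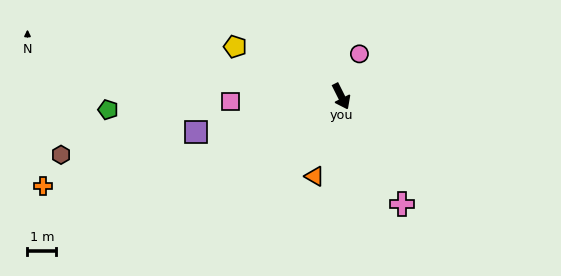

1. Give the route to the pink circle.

turn left 130°, forward 1.6 m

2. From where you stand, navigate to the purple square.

turn right 103°, forward 5.2 m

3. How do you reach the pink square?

turn right 114°, forward 3.8 m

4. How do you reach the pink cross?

turn left 3°, forward 4.3 m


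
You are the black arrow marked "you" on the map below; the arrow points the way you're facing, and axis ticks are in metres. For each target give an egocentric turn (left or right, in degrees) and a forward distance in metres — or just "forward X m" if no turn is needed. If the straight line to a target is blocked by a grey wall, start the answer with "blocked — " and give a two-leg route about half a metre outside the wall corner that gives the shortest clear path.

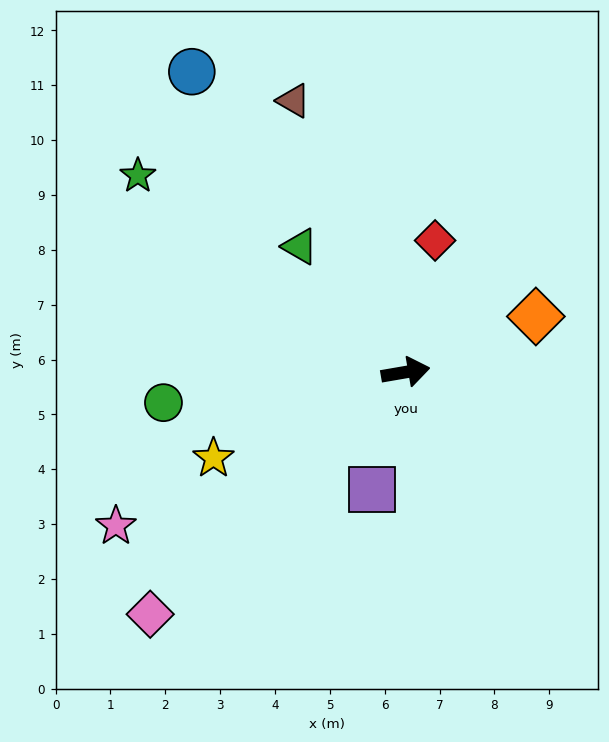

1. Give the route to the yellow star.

turn right 166°, forward 3.8 m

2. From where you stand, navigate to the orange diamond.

turn left 13°, forward 2.6 m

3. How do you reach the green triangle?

turn left 120°, forward 3.0 m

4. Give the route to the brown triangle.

turn left 103°, forward 5.4 m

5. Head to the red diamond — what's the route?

turn left 68°, forward 2.5 m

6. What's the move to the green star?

turn left 134°, forward 6.1 m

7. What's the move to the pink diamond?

turn right 146°, forward 6.4 m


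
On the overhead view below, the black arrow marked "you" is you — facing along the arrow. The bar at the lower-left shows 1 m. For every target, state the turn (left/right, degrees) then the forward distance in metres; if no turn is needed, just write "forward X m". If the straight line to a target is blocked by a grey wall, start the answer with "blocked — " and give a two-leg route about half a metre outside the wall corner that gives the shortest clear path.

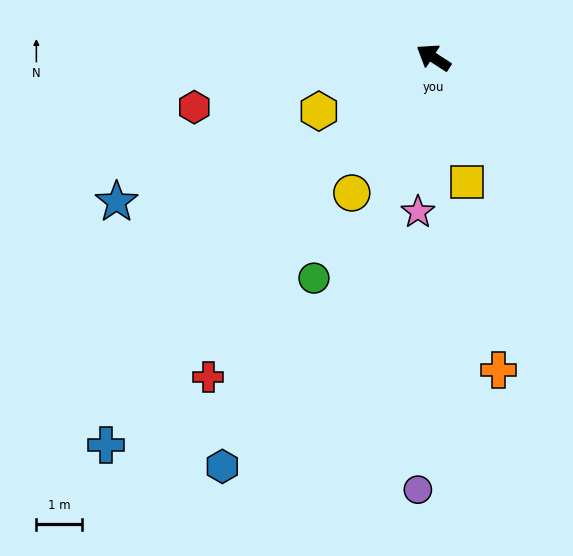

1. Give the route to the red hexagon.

turn left 45°, forward 5.4 m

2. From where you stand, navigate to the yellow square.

turn left 138°, forward 2.9 m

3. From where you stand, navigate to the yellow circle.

turn left 92°, forward 3.5 m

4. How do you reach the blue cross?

turn left 83°, forward 11.2 m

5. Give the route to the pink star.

turn left 117°, forward 3.4 m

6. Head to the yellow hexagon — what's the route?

turn left 58°, forward 2.8 m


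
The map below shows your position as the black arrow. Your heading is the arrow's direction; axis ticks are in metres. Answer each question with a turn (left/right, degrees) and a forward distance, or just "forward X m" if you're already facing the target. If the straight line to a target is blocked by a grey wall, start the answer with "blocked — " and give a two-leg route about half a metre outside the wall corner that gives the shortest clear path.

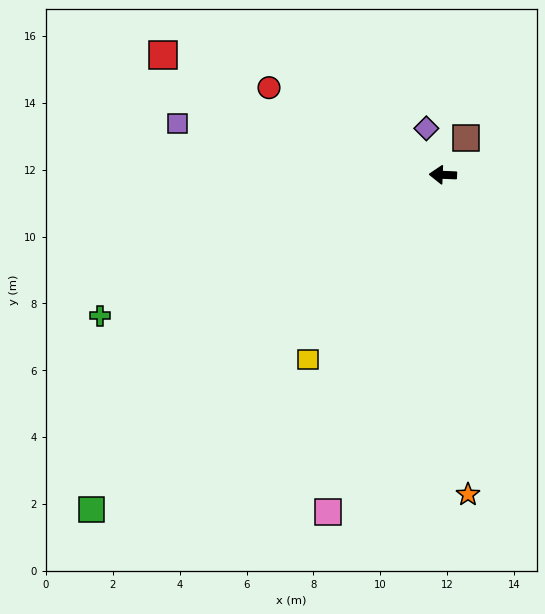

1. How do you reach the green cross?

turn left 25°, forward 11.1 m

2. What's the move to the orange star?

turn left 97°, forward 9.6 m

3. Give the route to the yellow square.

turn left 56°, forward 6.8 m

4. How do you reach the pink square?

turn left 74°, forward 10.7 m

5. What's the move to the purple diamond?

turn right 68°, forward 1.5 m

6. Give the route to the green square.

turn left 46°, forward 14.5 m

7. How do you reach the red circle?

turn right 24°, forward 5.8 m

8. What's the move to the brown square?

turn right 120°, forward 1.3 m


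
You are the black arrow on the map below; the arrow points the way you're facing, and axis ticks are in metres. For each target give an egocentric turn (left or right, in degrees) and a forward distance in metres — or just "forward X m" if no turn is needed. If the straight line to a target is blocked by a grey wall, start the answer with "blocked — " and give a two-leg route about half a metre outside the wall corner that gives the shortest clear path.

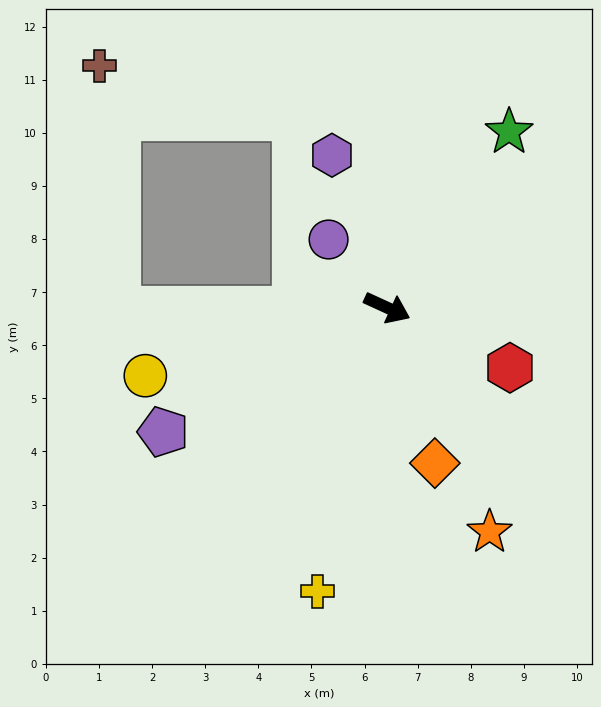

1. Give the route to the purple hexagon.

turn left 135°, forward 3.1 m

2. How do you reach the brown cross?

blocked — turn right 155°, forward 5.1 m, then turn right 86°, forward 4.6 m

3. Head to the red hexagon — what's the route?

forward 2.6 m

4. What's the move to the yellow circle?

turn right 140°, forward 4.7 m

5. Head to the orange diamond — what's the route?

turn right 48°, forward 3.1 m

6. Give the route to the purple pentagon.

turn right 126°, forward 4.8 m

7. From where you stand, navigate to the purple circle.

turn left 155°, forward 1.7 m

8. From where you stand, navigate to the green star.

turn left 80°, forward 4.0 m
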